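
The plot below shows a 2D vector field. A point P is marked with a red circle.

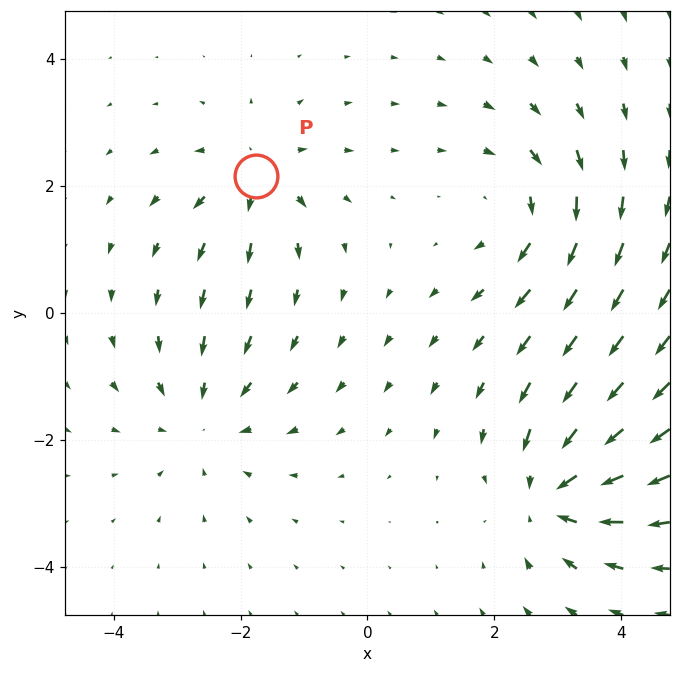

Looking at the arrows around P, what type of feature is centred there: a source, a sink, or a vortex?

At P (-1.8, 2.2) the arrows spread outward. Divergence about +4, curl ≈0 — positive divergence with near-zero curl is a source.

source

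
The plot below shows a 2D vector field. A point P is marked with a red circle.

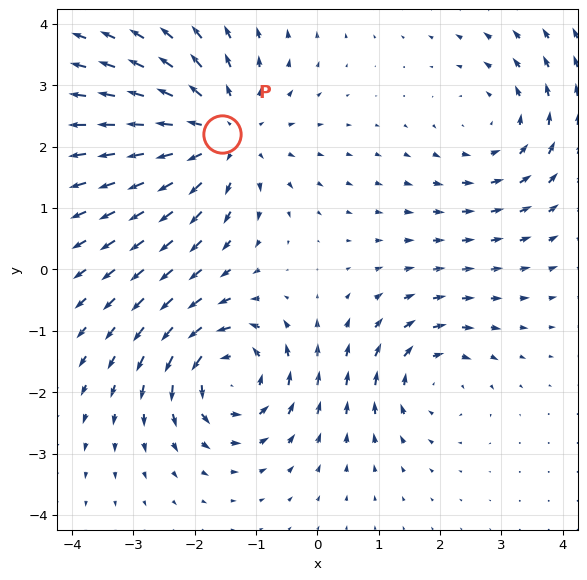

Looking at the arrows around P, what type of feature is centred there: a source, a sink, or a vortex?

source

At P (-1.6, 2.2) the arrows spread outward. Divergence about +4, curl ≈0 — positive divergence with near-zero curl is a source.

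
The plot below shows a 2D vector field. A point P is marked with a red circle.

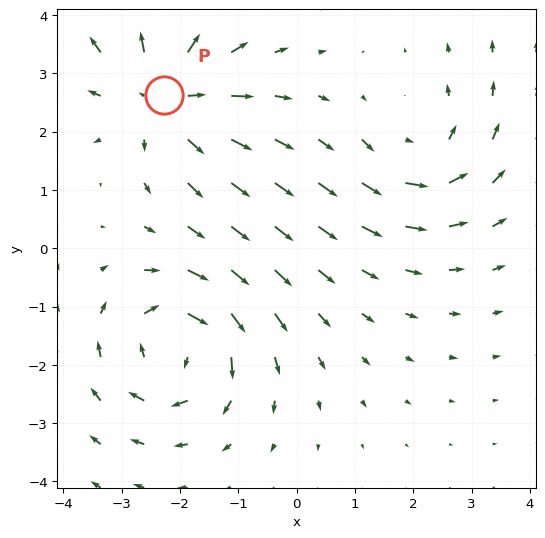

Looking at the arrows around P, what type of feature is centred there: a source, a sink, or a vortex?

source

At P (-2.3, 2.6) the arrows spread outward. Divergence about +4, curl ≈0 — positive divergence with near-zero curl is a source.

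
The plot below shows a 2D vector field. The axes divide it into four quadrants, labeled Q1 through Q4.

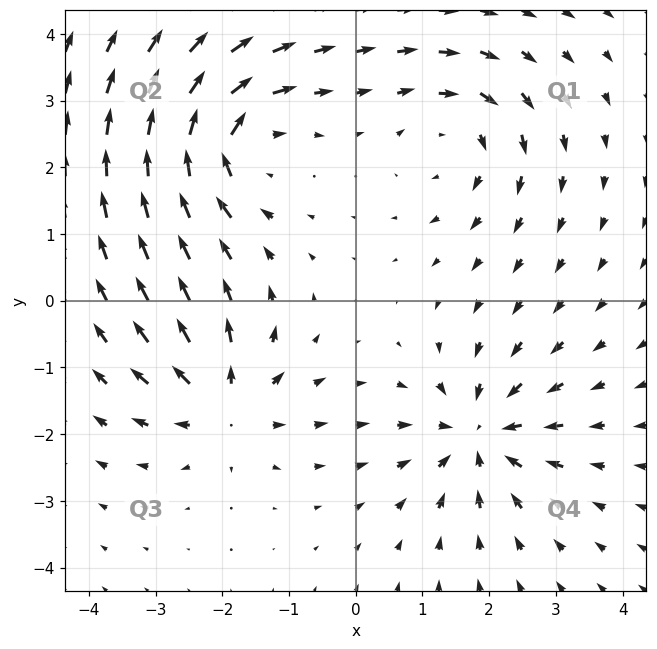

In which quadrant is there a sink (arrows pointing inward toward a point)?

The sink sits at approximately (1.9, -2.0), which lies in quadrant Q4. The divergence there is about -5, negative as expected for a sink.

Q4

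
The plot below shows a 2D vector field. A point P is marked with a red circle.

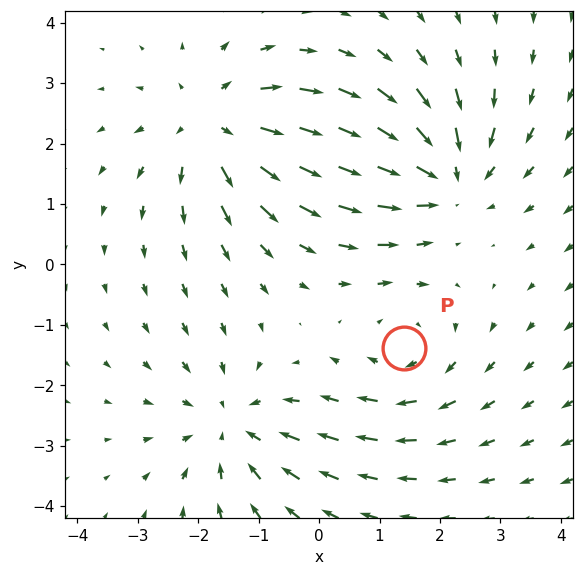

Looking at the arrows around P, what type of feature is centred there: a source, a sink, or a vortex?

At P (1.4, -1.4) the arrows circulate clockwise. Divergence ≈0, curl about -3 — near-zero divergence with nonzero curl is a vortex.

vortex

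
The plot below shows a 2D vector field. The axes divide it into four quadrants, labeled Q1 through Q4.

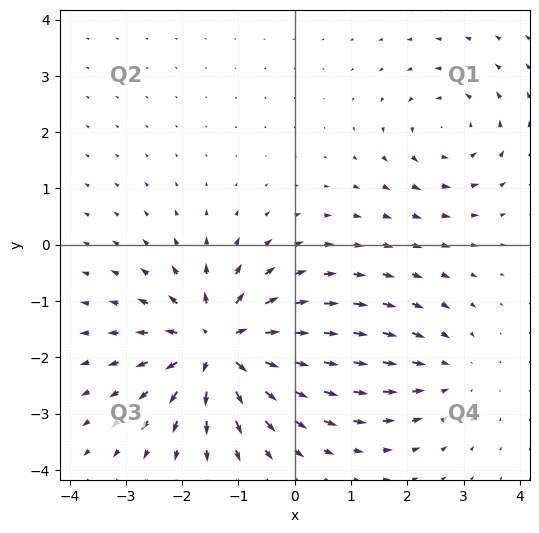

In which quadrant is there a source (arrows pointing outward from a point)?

Q3

The source sits at approximately (-1.3, -1.8), which lies in quadrant Q3. The divergence there is about +6, positive as expected for a source.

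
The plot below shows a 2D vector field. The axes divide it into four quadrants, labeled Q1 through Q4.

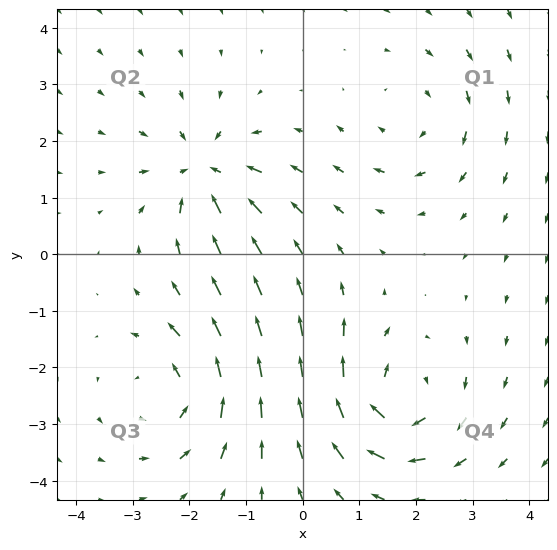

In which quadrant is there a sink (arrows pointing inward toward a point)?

The sink sits at approximately (-1.7, 1.5), which lies in quadrant Q2. The divergence there is about -5, negative as expected for a sink.

Q2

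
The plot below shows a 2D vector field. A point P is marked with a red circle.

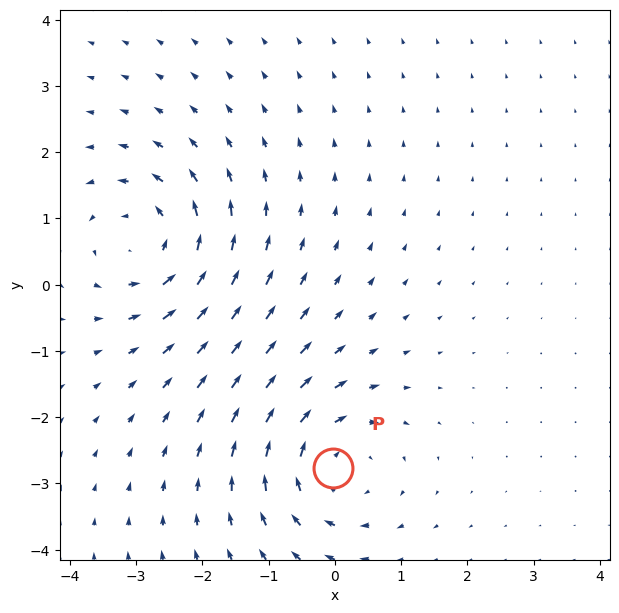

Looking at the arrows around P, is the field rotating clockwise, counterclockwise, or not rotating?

clockwise

Near P at (-0.0, -2.8) the arrows circulate clockwise. The curl (z-component) there is about -3; negative curl means clockwise rotation.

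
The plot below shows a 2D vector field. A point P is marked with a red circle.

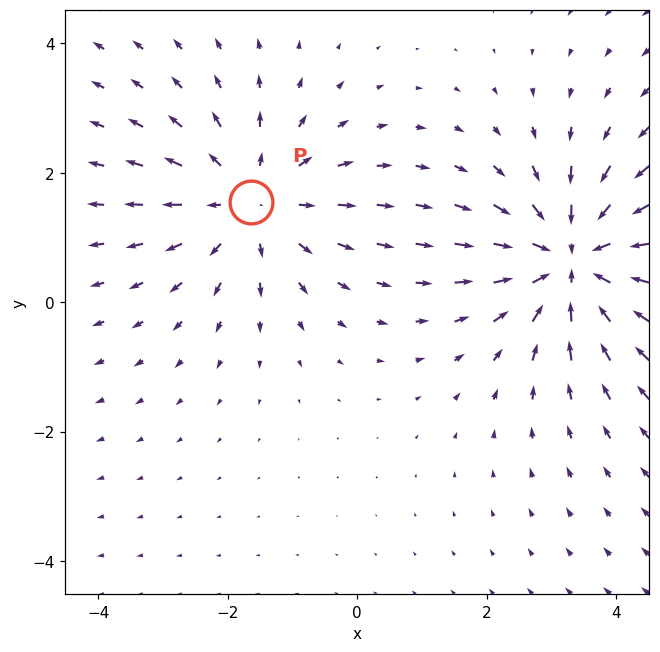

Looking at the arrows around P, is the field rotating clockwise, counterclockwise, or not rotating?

Near P at (-1.6, 1.6) the arrows show no circulation. The curl there is ≈0.

not rotating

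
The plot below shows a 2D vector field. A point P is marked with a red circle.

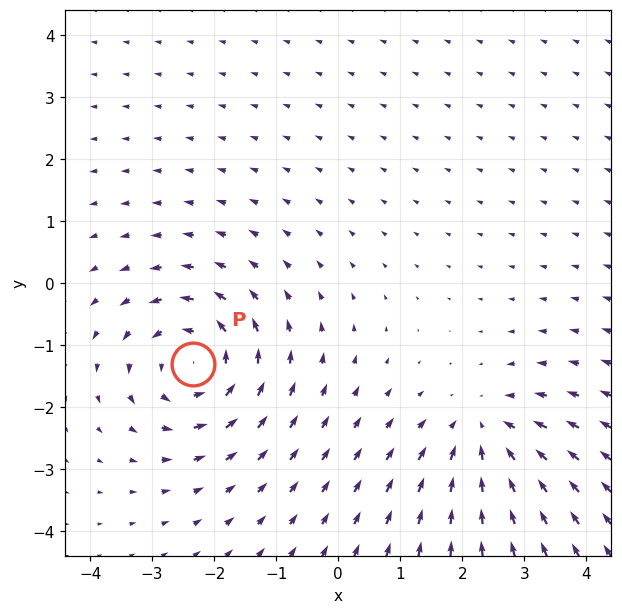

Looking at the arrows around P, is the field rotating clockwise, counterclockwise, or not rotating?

counterclockwise

Near P at (-2.3, -1.3) the arrows circulate counterclockwise. The curl (z-component) there is about +5; positive curl means counterclockwise rotation.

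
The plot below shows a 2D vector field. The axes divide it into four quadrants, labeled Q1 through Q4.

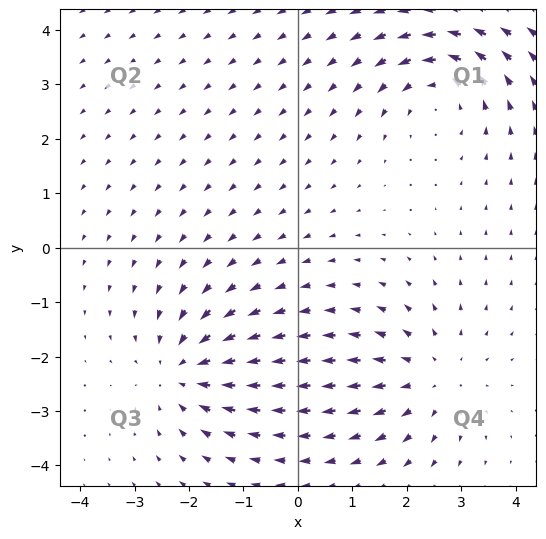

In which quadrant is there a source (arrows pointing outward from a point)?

Q4

The source sits at approximately (2.4, -2.4), which lies in quadrant Q4. The divergence there is about +4, positive as expected for a source.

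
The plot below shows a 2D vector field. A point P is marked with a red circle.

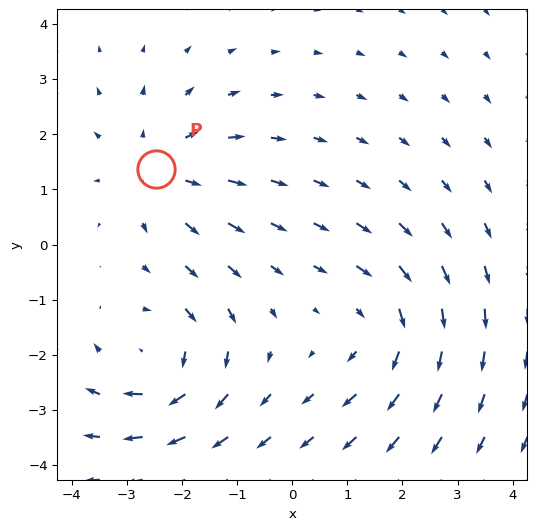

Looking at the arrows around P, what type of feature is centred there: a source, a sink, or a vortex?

source

At P (-2.5, 1.4) the arrows spread outward. Divergence about +3, curl ≈0 — positive divergence with near-zero curl is a source.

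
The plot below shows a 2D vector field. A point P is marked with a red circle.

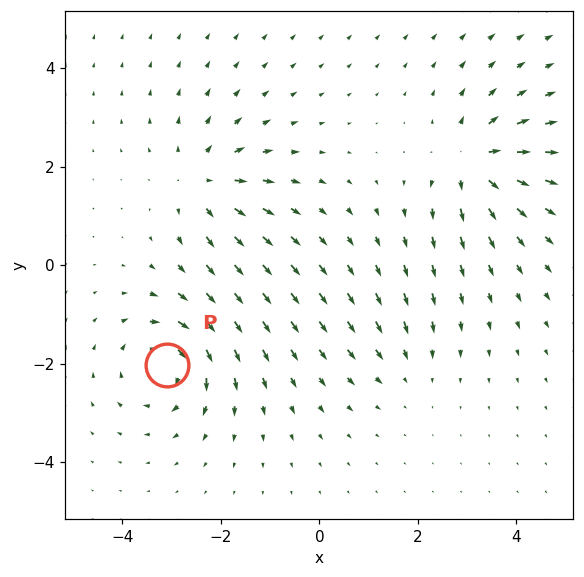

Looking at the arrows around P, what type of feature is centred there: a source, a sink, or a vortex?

At P (-3.1, -2.0) the arrows circulate clockwise. Divergence ≈0, curl about -6 — near-zero divergence with nonzero curl is a vortex.

vortex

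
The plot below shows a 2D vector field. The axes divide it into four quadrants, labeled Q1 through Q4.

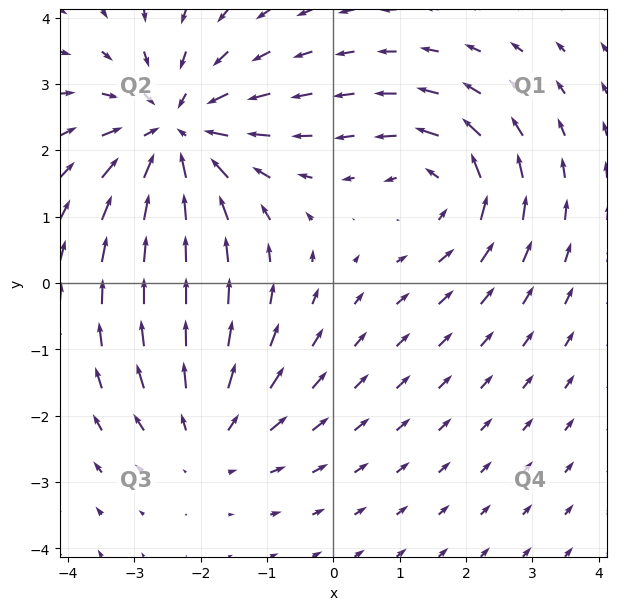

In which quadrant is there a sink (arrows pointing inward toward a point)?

The sink sits at approximately (-2.4, 2.3), which lies in quadrant Q2. The divergence there is about -4, negative as expected for a sink.

Q2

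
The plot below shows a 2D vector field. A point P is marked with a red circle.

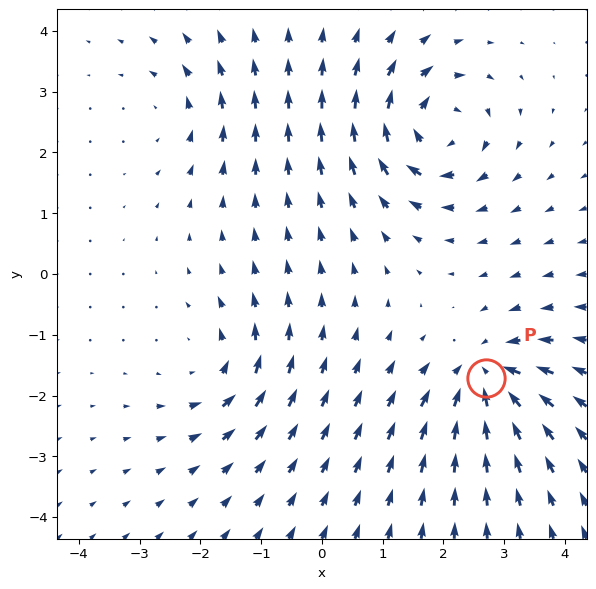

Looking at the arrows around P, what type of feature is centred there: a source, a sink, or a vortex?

sink

At P (2.7, -1.7) the arrows converge inward. Divergence about -6, curl ≈0 — negative divergence with near-zero curl is a sink.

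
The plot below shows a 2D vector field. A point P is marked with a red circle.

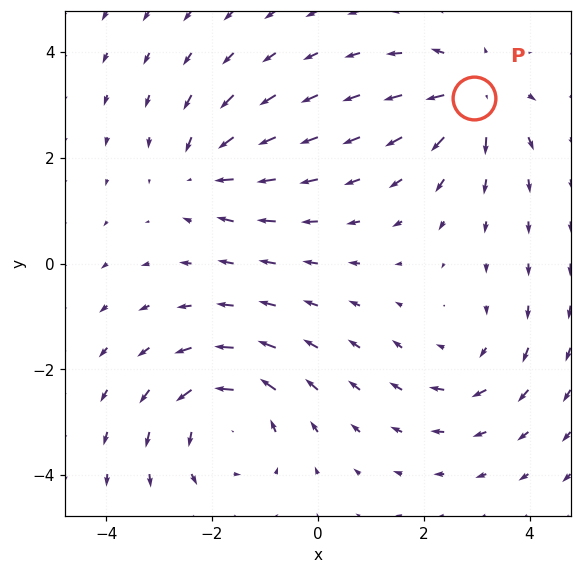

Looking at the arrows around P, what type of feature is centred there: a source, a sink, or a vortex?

At P (3.0, 3.1) the arrows spread outward. Divergence about +5, curl ≈0 — positive divergence with near-zero curl is a source.

source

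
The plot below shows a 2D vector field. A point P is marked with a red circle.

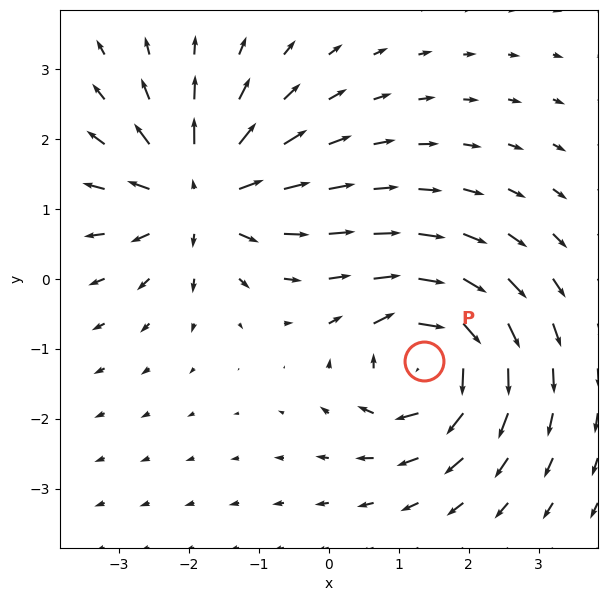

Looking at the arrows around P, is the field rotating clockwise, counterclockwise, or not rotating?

clockwise

Near P at (1.4, -1.2) the arrows circulate clockwise. The curl (z-component) there is about -7; negative curl means clockwise rotation.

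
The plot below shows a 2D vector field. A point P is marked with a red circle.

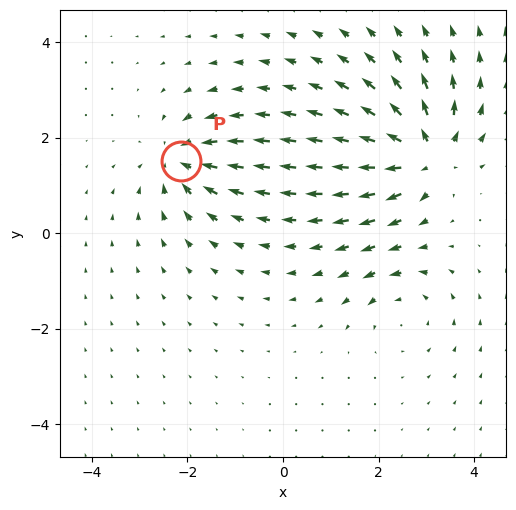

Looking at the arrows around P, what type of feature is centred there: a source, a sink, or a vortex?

At P (-2.1, 1.5) the arrows converge inward. Divergence about -5, curl ≈0 — negative divergence with near-zero curl is a sink.

sink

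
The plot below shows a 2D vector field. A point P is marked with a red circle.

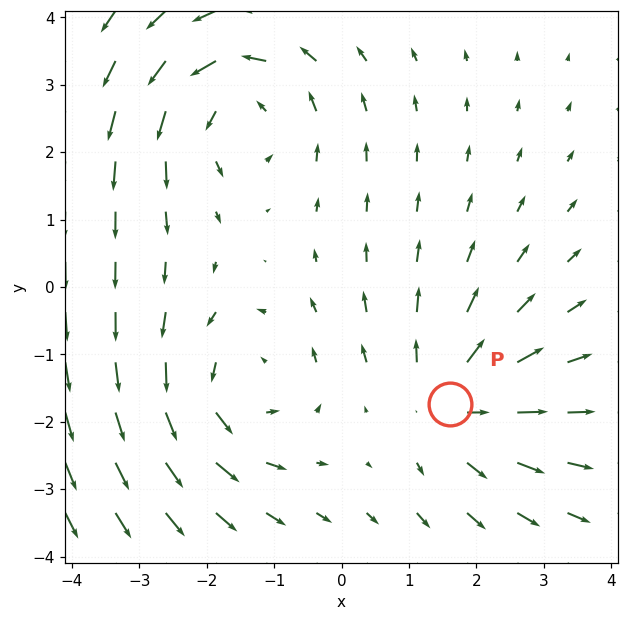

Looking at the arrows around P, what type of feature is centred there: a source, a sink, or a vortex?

At P (1.6, -1.7) the arrows spread outward. Divergence about +3, curl ≈0 — positive divergence with near-zero curl is a source.

source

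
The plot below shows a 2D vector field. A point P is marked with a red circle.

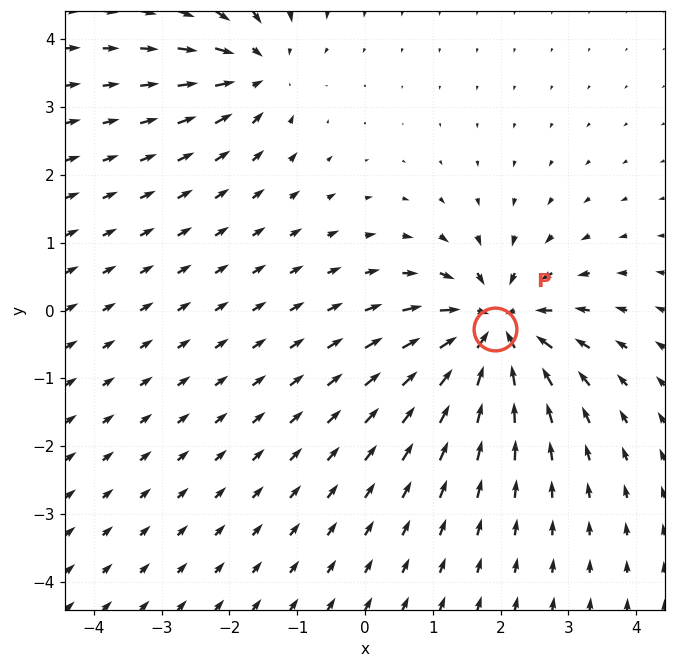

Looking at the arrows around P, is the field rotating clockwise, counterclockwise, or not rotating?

Near P at (1.9, -0.3) the arrows show no circulation. The curl there is ≈0.

not rotating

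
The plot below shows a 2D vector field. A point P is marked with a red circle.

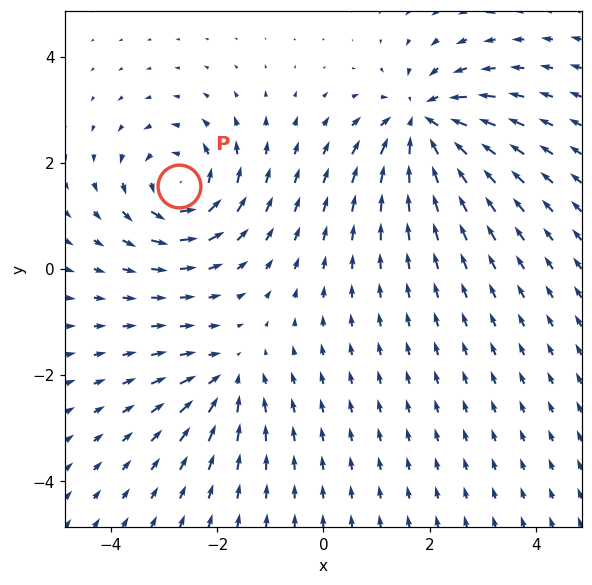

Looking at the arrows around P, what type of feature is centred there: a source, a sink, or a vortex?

vortex

At P (-2.7, 1.6) the arrows circulate counterclockwise. Divergence ≈0, curl about +5 — near-zero divergence with nonzero curl is a vortex.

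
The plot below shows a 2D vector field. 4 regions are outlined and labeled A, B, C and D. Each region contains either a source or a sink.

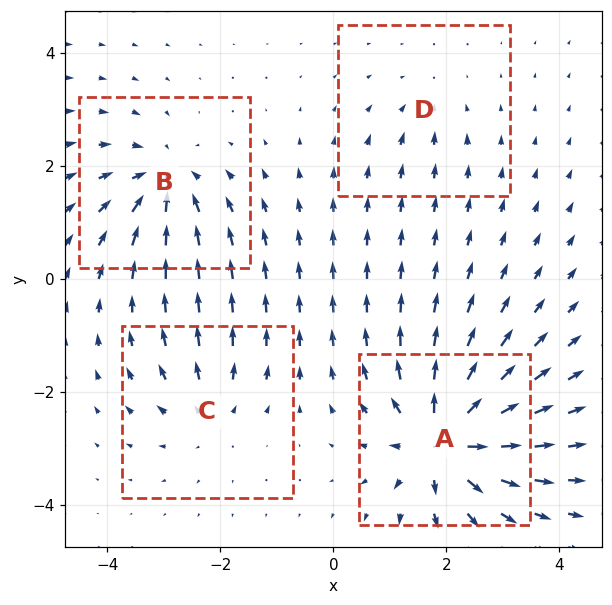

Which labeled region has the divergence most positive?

Divergence at each region's feature centre — A: about +8, B: about -6, C: about +4, D: about -2. Region A is most positive.

A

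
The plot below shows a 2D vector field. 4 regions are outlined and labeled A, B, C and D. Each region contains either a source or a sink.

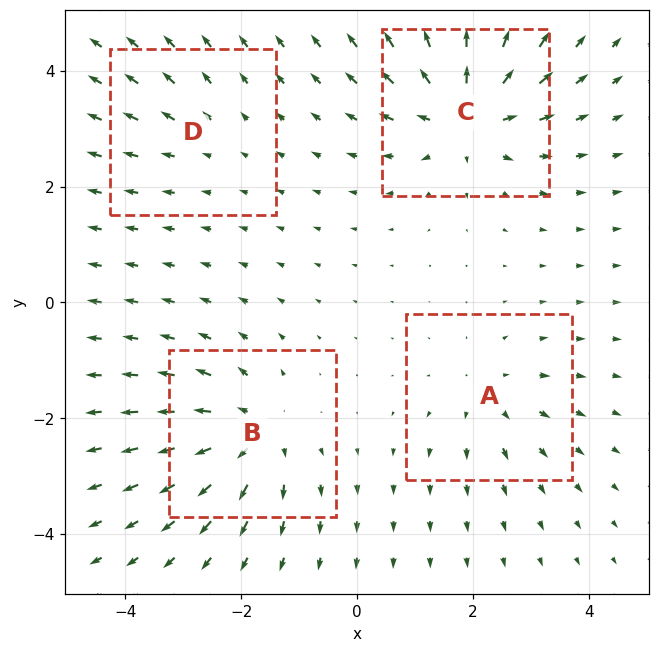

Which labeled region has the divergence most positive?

Divergence at each region's feature centre — A: about +3, B: about +5, C: about +7, D: about +2. Region C is most positive.

C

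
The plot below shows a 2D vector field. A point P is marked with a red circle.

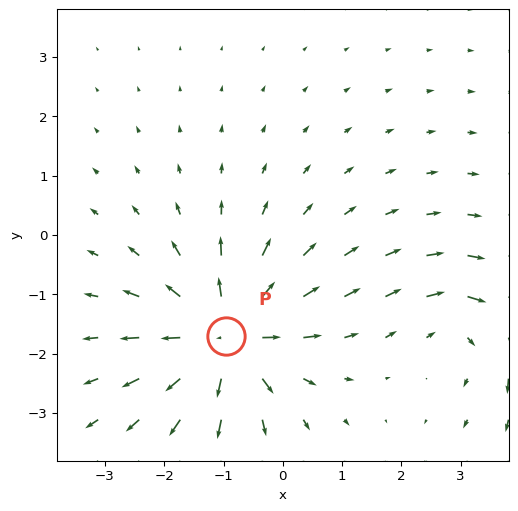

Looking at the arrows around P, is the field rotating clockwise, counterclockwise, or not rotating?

Near P at (-1.0, -1.7) the arrows show no circulation. The curl there is ≈0.

not rotating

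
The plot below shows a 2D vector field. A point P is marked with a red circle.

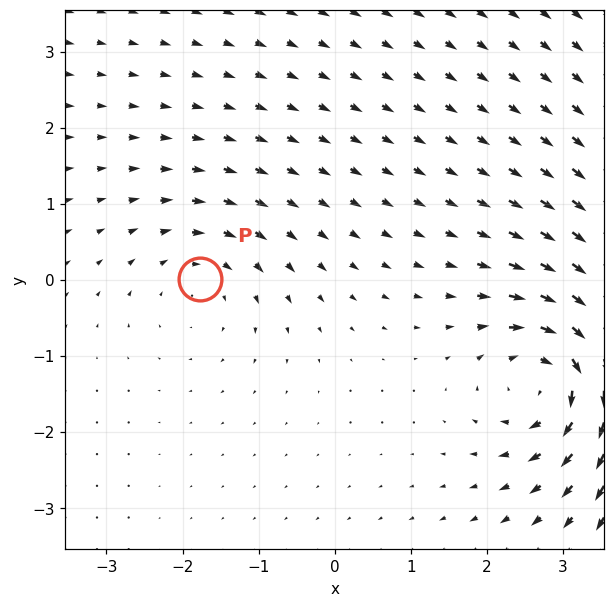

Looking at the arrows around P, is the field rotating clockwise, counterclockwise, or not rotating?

clockwise

Near P at (-1.8, 0.0) the arrows circulate clockwise. The curl (z-component) there is about -3; negative curl means clockwise rotation.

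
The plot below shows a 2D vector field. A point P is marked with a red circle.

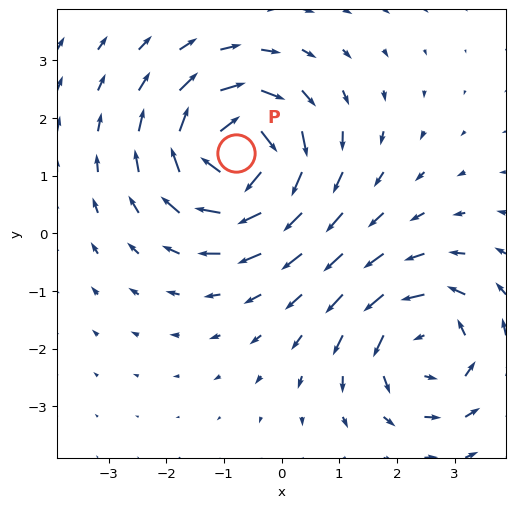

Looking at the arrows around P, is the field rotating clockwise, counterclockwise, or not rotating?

clockwise

Near P at (-0.8, 1.4) the arrows circulate clockwise. The curl (z-component) there is about -6; negative curl means clockwise rotation.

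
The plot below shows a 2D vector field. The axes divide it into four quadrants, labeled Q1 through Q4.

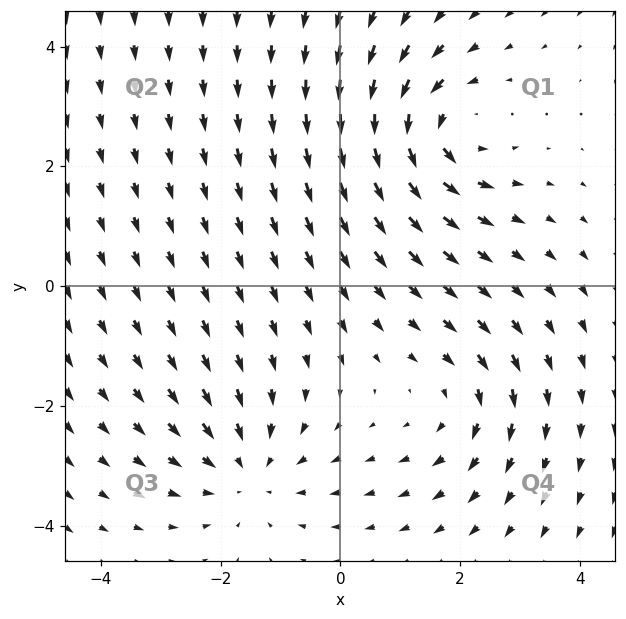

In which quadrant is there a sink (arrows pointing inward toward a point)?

Q3

The sink sits at approximately (-1.6, -3.1), which lies in quadrant Q3. The divergence there is about -3, negative as expected for a sink.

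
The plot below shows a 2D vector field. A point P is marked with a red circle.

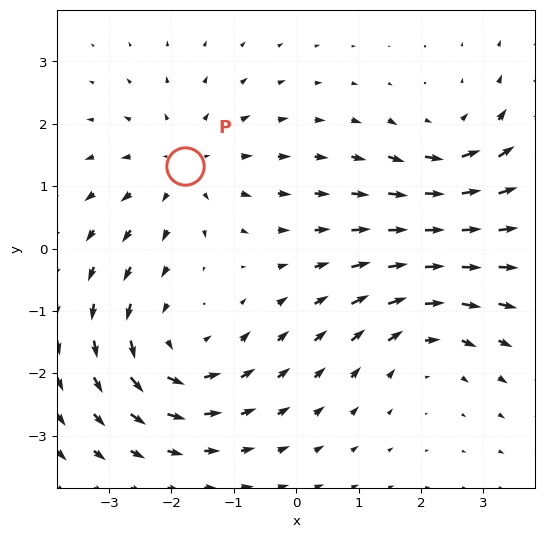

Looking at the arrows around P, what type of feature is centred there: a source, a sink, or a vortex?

source

At P (-1.8, 1.3) the arrows spread outward. Divergence about +3, curl ≈0 — positive divergence with near-zero curl is a source.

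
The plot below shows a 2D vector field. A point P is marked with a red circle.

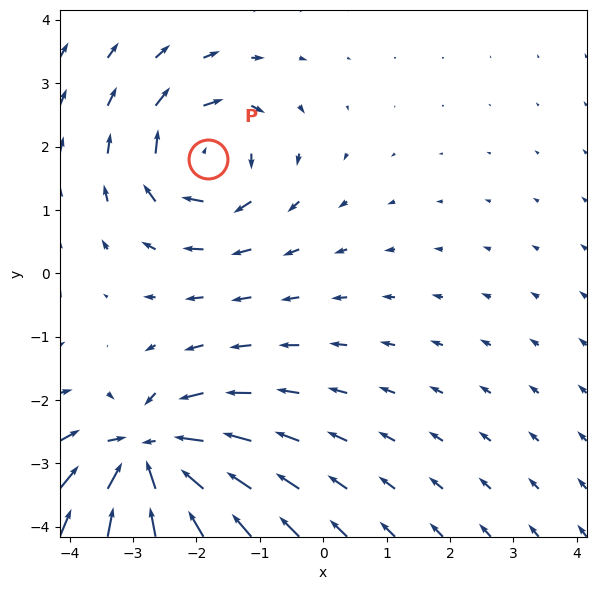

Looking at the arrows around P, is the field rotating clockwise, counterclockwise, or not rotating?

clockwise

Near P at (-1.8, 1.8) the arrows circulate clockwise. The curl (z-component) there is about -4; negative curl means clockwise rotation.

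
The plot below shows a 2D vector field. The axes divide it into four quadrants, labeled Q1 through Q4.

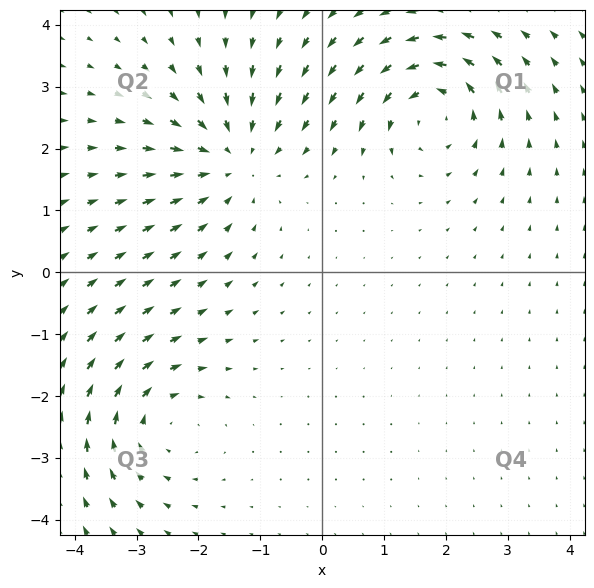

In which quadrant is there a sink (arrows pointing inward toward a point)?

Q2

The sink sits at approximately (-1.4, 1.9), which lies in quadrant Q2. The divergence there is about -4, negative as expected for a sink.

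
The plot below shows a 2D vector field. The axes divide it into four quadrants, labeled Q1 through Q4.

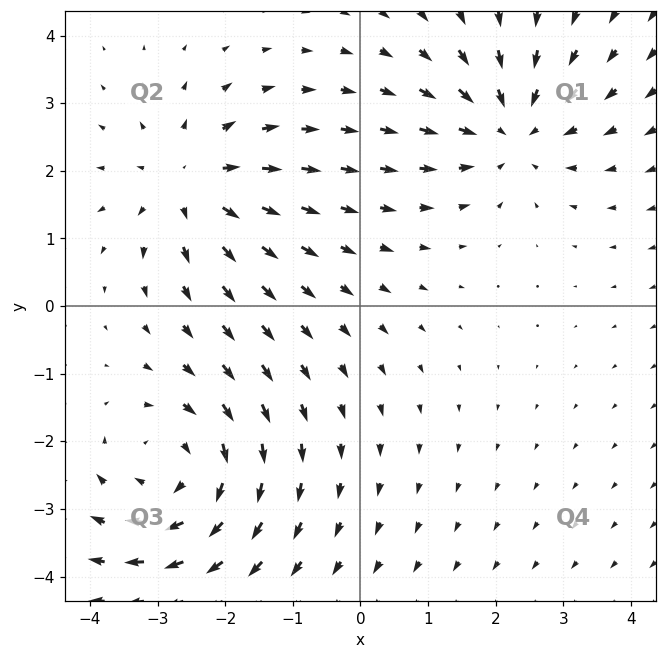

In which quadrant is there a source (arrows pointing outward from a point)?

Q2

The source sits at approximately (-2.5, 1.8), which lies in quadrant Q2. The divergence there is about +4, positive as expected for a source.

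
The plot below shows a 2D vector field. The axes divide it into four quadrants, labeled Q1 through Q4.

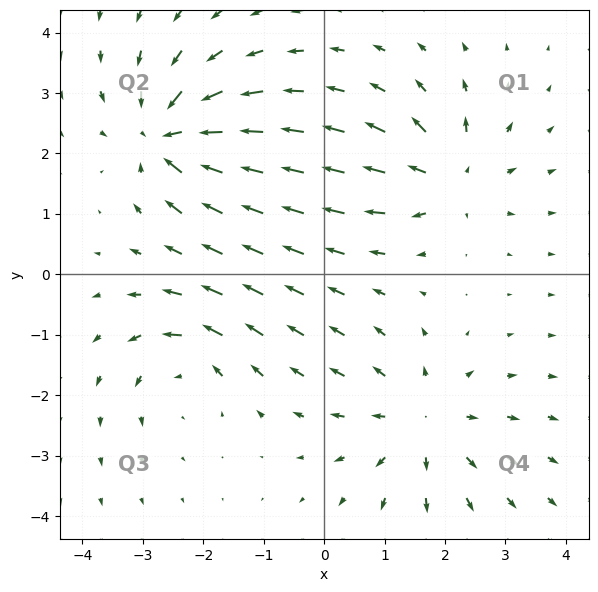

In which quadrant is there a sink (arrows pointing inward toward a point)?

The sink sits at approximately (-2.6, 2.3), which lies in quadrant Q2. The divergence there is about -7, negative as expected for a sink.

Q2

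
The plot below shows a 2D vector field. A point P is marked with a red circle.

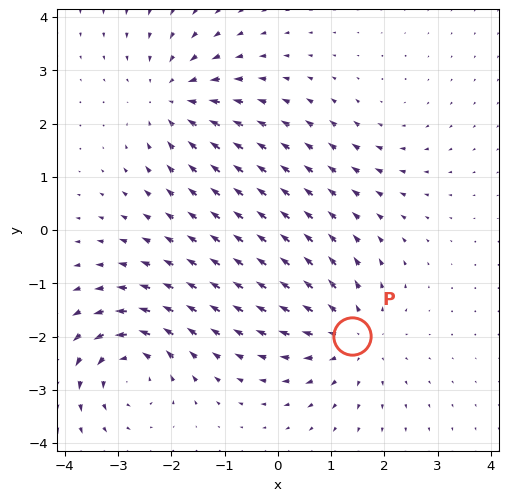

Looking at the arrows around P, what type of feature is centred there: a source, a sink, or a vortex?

At P (1.4, -2.0) the arrows spread outward. Divergence about +5, curl ≈0 — positive divergence with near-zero curl is a source.

source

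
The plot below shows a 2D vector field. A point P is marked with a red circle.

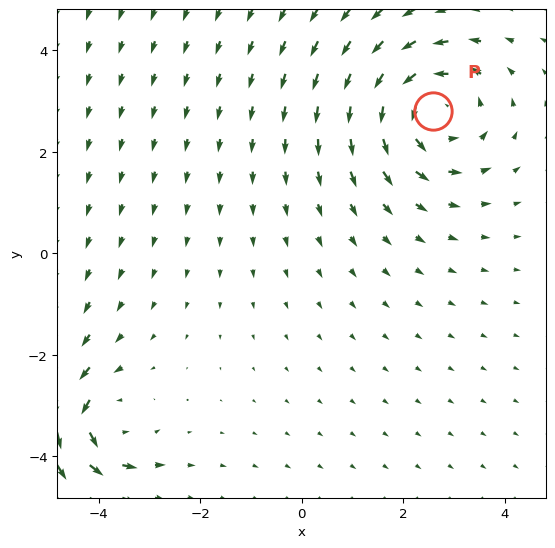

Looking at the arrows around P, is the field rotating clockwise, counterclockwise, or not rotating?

Near P at (2.6, 2.8) the arrows circulate counterclockwise. The curl (z-component) there is about +3; positive curl means counterclockwise rotation.

counterclockwise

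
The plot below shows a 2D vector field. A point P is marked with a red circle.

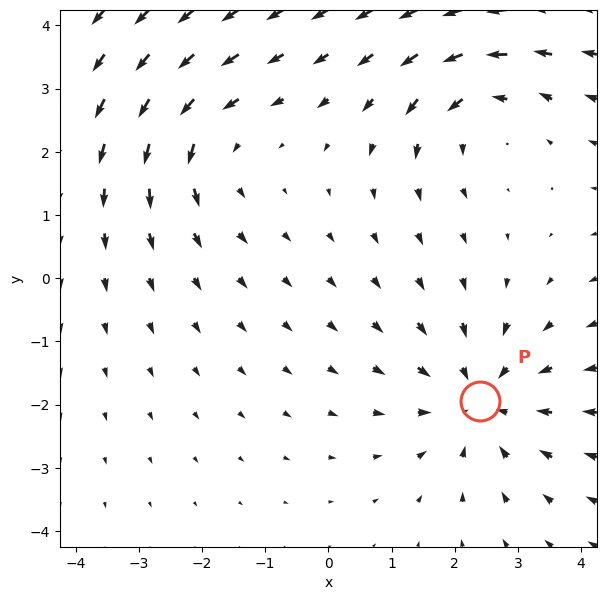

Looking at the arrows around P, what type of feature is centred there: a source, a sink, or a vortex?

sink

At P (2.4, -1.9) the arrows converge inward. Divergence about -3, curl ≈0 — negative divergence with near-zero curl is a sink.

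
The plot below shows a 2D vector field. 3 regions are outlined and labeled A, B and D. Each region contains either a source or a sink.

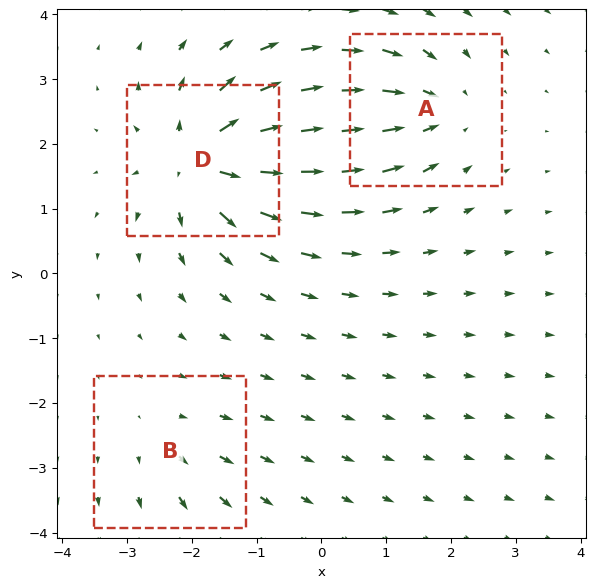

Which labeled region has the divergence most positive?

Divergence at each region's feature centre — A: about -4, B: about +2, D: about +6. Region D is most positive.

D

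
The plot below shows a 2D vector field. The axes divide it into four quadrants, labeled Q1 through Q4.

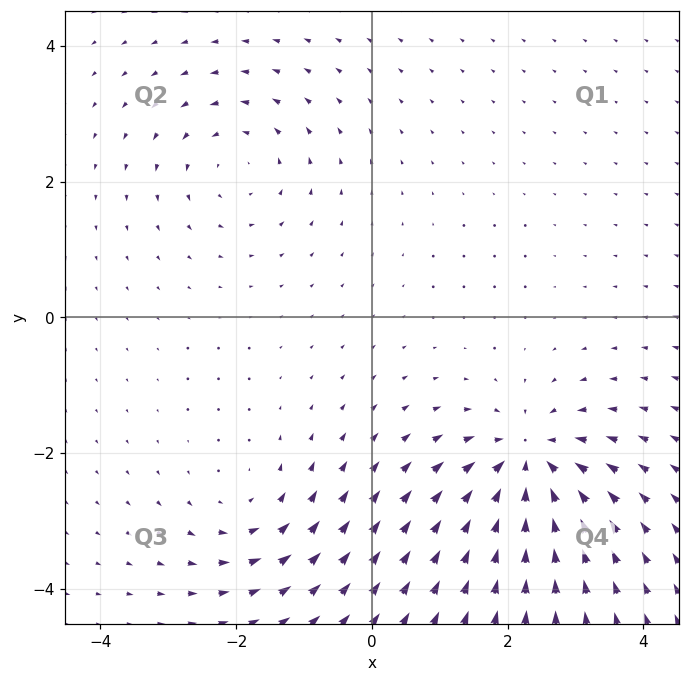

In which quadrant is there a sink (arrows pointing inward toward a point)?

The sink sits at approximately (2.3, -2.1), which lies in quadrant Q4. The divergence there is about -6, negative as expected for a sink.

Q4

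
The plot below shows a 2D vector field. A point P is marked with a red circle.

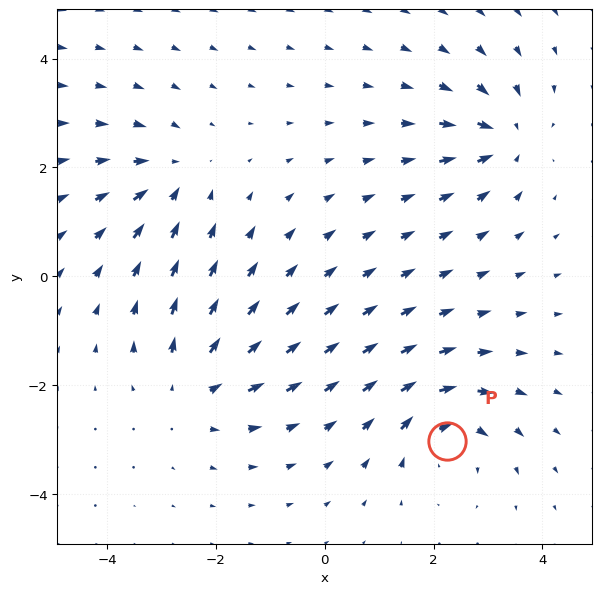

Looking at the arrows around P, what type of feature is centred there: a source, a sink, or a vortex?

At P (2.2, -3.0) the arrows circulate clockwise. Divergence ≈0, curl about -4 — near-zero divergence with nonzero curl is a vortex.

vortex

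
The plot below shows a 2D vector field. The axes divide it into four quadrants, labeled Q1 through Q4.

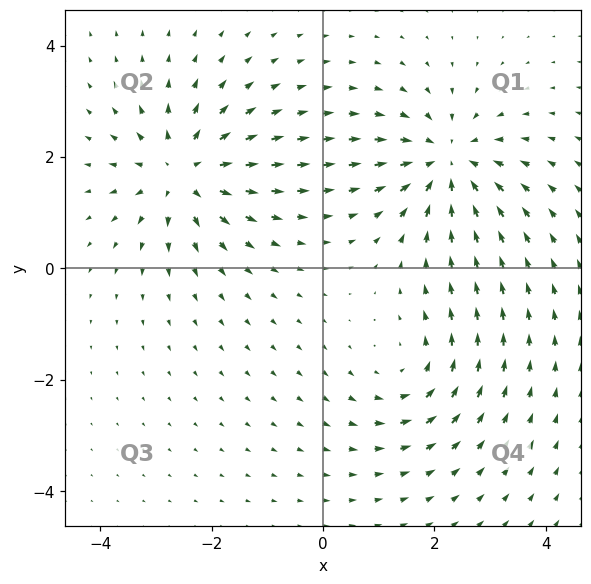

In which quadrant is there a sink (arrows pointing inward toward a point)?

The sink sits at approximately (2.2, 1.9), which lies in quadrant Q1. The divergence there is about -5, negative as expected for a sink.

Q1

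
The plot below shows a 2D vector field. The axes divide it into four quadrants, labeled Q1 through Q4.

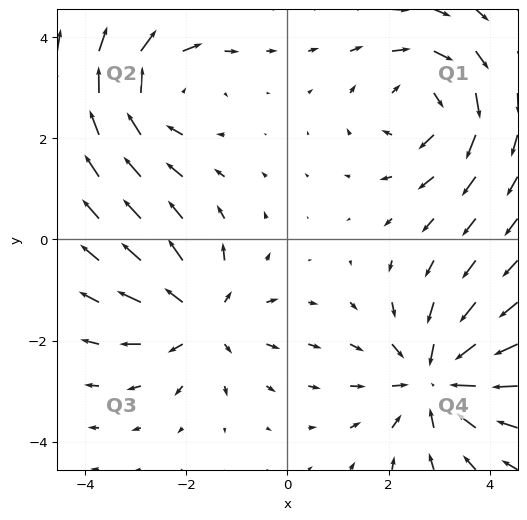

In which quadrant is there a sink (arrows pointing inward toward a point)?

The sink sits at approximately (3.0, -2.8), which lies in quadrant Q4. The divergence there is about -4, negative as expected for a sink.

Q4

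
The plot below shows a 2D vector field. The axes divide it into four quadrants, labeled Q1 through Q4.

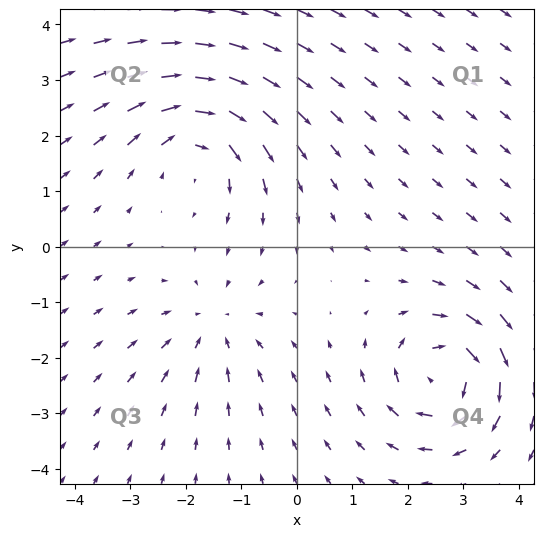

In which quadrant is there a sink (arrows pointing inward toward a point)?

Q3

The sink sits at approximately (-1.5, -1.4), which lies in quadrant Q3. The divergence there is about -3, negative as expected for a sink.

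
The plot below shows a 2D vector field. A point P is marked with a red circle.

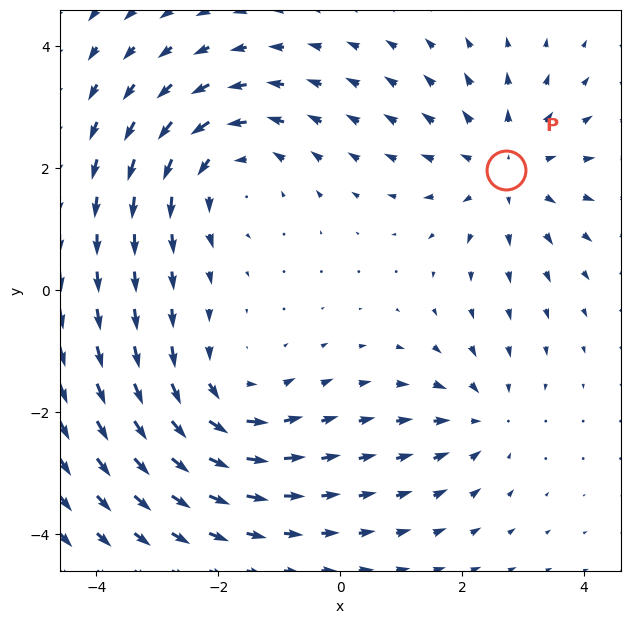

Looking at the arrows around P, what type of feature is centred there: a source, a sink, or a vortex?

At P (2.7, 2.0) the arrows spread outward. Divergence about +4, curl ≈0 — positive divergence with near-zero curl is a source.

source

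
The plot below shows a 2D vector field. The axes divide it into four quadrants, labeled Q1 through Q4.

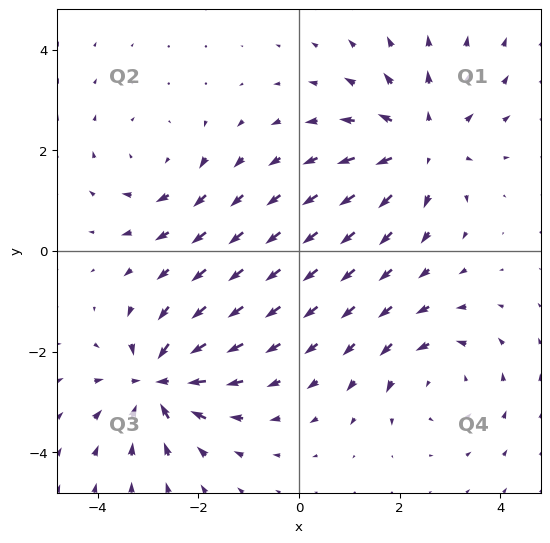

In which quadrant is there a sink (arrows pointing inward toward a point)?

The sink sits at approximately (-2.8, -2.6), which lies in quadrant Q3. The divergence there is about -7, negative as expected for a sink.

Q3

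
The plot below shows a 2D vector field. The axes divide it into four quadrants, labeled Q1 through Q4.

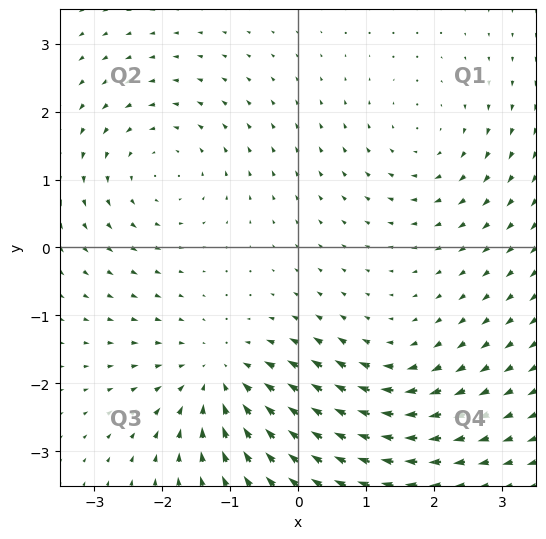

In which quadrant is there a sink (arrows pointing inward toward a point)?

The sink sits at approximately (-1.1, -1.9), which lies in quadrant Q3. The divergence there is about -4, negative as expected for a sink.

Q3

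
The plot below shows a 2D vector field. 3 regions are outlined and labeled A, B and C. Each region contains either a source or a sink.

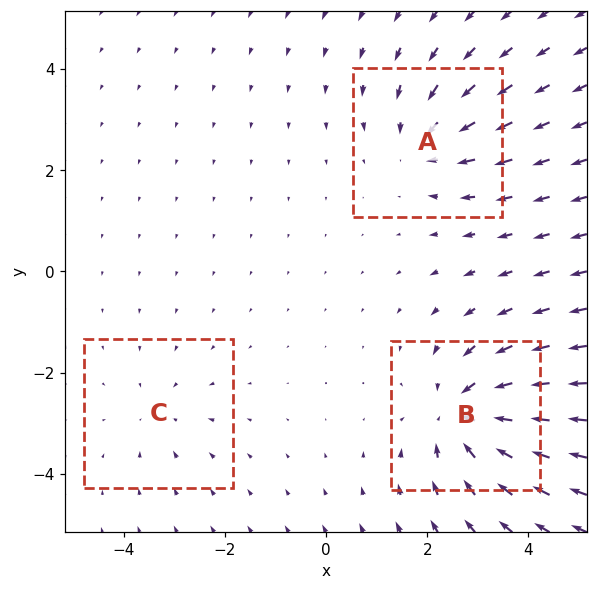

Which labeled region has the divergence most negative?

B

Divergence at each region's feature centre — A: about -3, B: about -5, C: about -2. Region B is most negative.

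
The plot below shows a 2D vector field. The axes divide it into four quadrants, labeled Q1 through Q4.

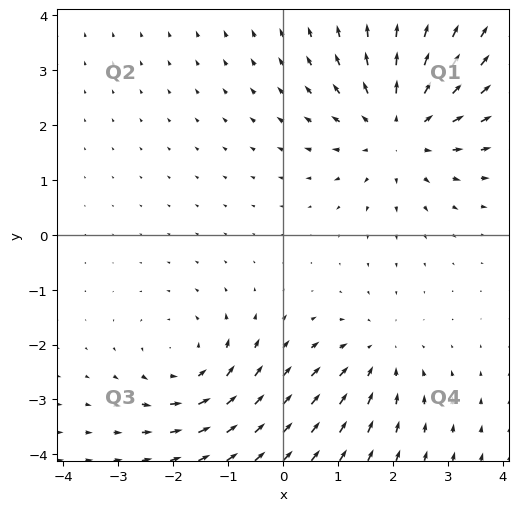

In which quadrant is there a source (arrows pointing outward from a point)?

The source sits at approximately (2.1, 1.9), which lies in quadrant Q1. The divergence there is about +3, positive as expected for a source.

Q1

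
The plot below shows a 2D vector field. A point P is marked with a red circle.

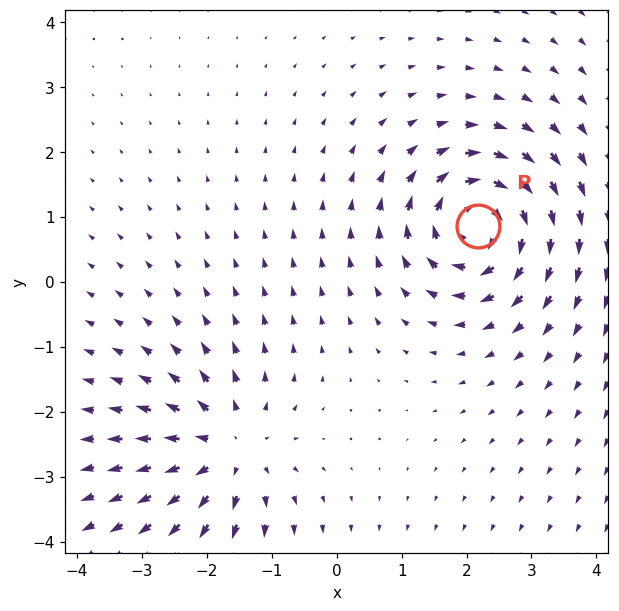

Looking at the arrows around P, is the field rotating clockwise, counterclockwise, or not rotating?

Near P at (2.2, 0.9) the arrows circulate clockwise. The curl (z-component) there is about -6; negative curl means clockwise rotation.

clockwise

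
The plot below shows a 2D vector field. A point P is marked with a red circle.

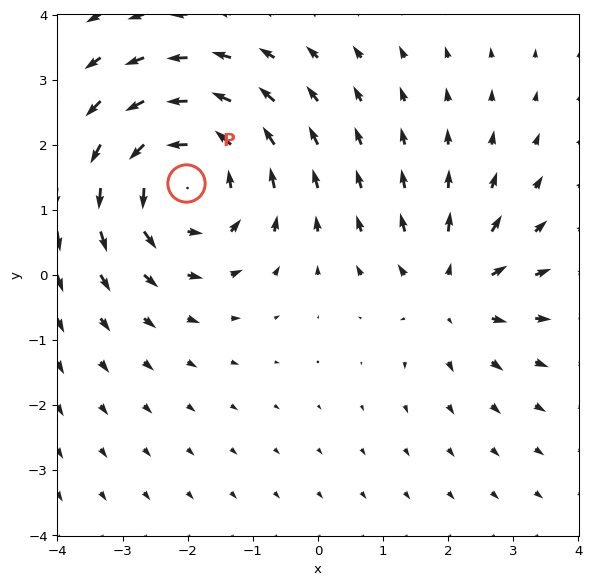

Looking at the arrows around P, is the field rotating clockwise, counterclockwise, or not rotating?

Near P at (-2.0, 1.4) the arrows circulate counterclockwise. The curl (z-component) there is about +4; positive curl means counterclockwise rotation.

counterclockwise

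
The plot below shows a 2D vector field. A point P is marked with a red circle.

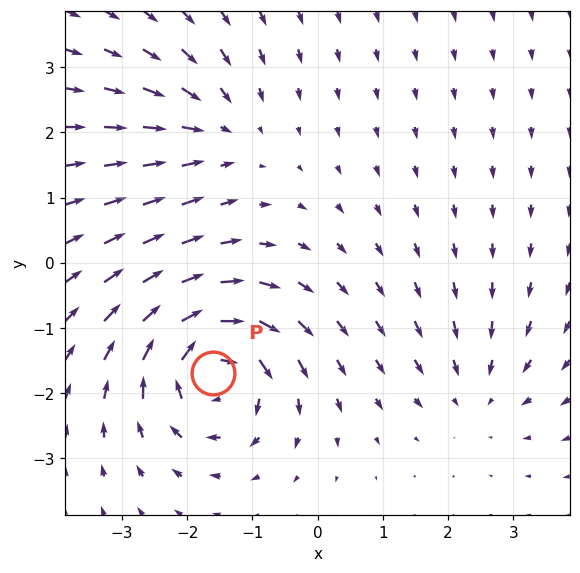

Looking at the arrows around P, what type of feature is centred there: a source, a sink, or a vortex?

At P (-1.6, -1.7) the arrows circulate clockwise. Divergence ≈0, curl about -7 — near-zero divergence with nonzero curl is a vortex.

vortex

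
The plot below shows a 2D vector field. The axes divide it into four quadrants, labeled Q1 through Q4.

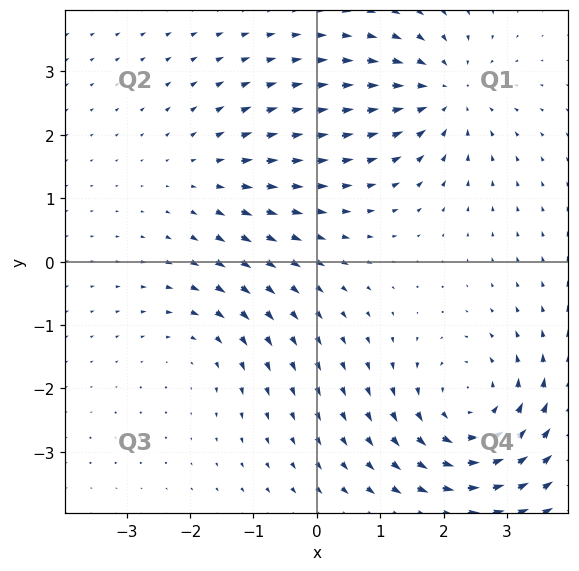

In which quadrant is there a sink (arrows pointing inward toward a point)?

The sink sits at approximately (2.0, 2.7), which lies in quadrant Q1. The divergence there is about -4, negative as expected for a sink.

Q1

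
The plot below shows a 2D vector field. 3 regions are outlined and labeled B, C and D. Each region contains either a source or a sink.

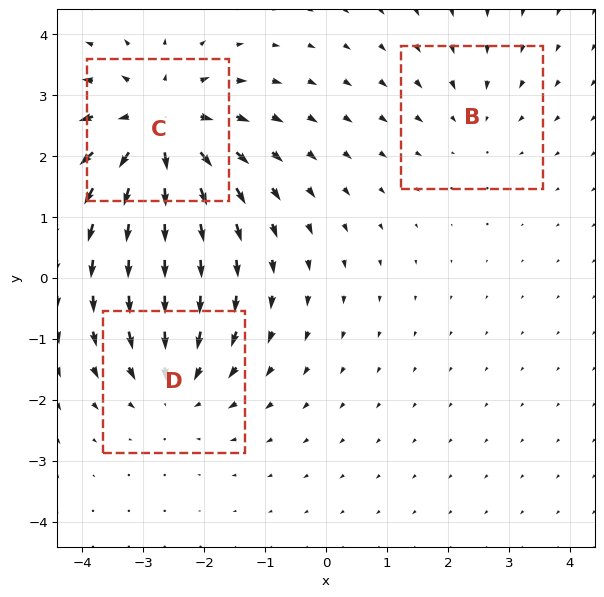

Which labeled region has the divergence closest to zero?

Divergence at each region's feature centre — B: about -2, C: about +5, D: about -3. Region B is closest to zero.

B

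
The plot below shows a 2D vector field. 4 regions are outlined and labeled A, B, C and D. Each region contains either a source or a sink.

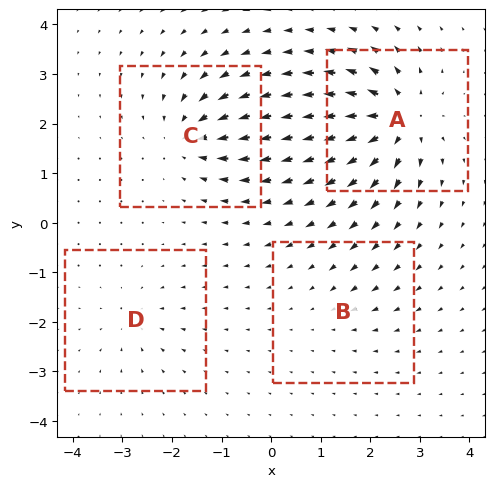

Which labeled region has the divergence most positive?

A

Divergence at each region's feature centre — A: about +9, B: about -2, C: about -7, D: about -4. Region A is most positive.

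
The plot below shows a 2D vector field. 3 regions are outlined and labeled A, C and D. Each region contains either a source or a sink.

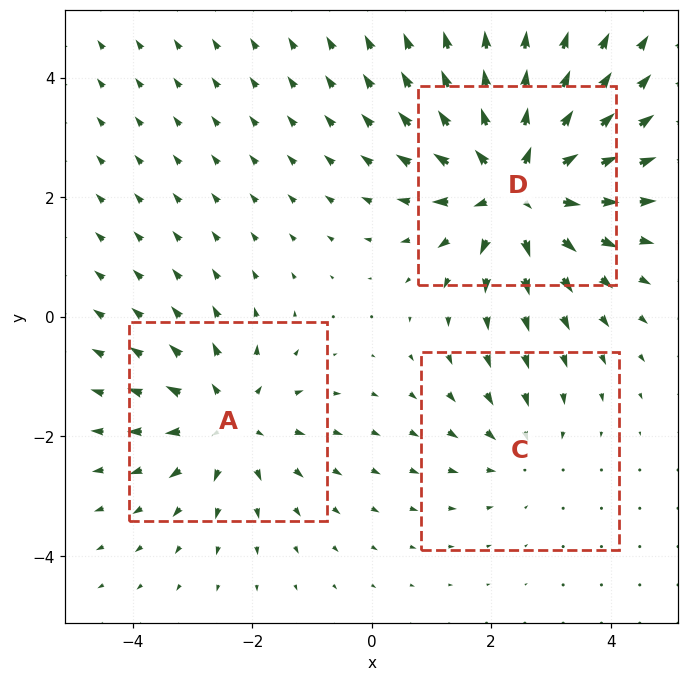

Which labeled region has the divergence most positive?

Divergence at each region's feature centre — A: about +3, C: about -2, D: about +5. Region D is most positive.

D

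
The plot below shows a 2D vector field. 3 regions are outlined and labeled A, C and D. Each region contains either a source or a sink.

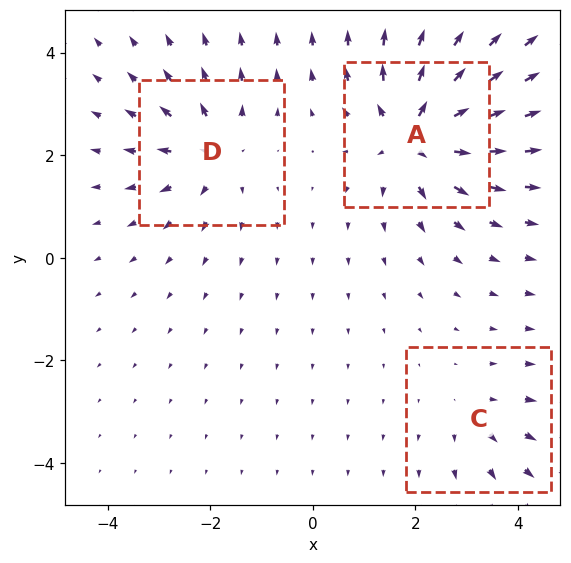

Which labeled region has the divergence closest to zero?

Divergence at each region's feature centre — A: about +5, C: about +2, D: about +4. Region C is closest to zero.

C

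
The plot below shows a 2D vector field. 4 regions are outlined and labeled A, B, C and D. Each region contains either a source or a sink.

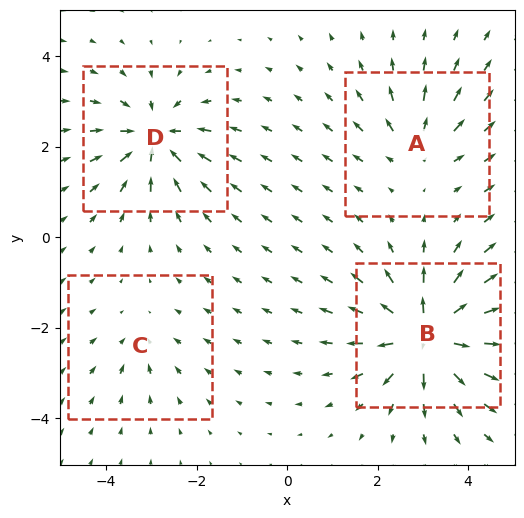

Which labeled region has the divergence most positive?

Divergence at each region's feature centre — A: about +4, B: about +9, C: about -3, D: about -6. Region B is most positive.

B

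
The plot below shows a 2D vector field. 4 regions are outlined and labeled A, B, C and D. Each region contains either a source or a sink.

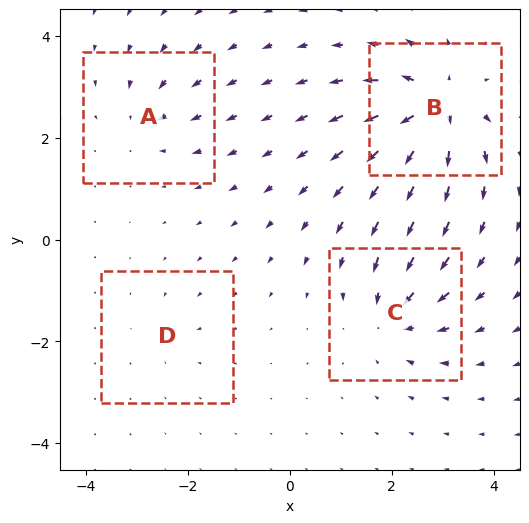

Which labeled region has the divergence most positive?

Divergence at each region's feature centre — A: about -4, B: about +9, C: about -6, D: about -2. Region B is most positive.

B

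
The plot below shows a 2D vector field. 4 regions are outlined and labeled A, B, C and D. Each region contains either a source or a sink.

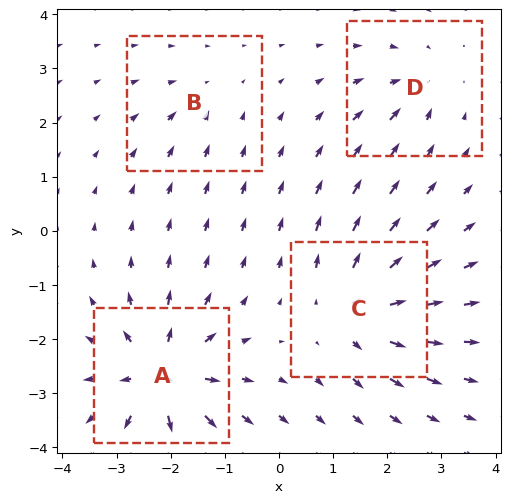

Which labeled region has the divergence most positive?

A

Divergence at each region's feature centre — A: about +8, B: about -3, C: about +7, D: about -4. Region A is most positive.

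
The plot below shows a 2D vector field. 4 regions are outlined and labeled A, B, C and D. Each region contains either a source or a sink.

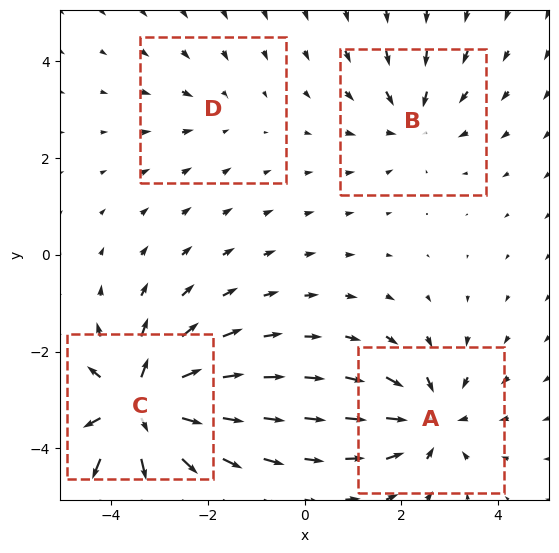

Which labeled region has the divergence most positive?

Divergence at each region's feature centre — A: about -5, B: about -4, C: about +8, D: about -2. Region C is most positive.

C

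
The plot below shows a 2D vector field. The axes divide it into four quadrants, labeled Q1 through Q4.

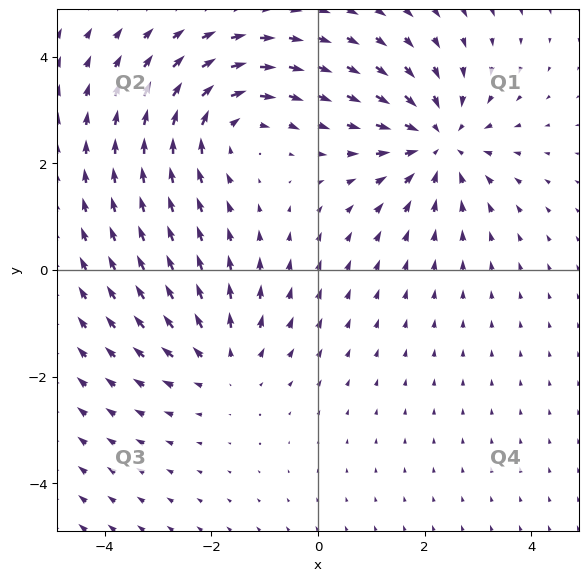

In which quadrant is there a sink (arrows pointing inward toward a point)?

The sink sits at approximately (2.3, 2.4), which lies in quadrant Q1. The divergence there is about -4, negative as expected for a sink.

Q1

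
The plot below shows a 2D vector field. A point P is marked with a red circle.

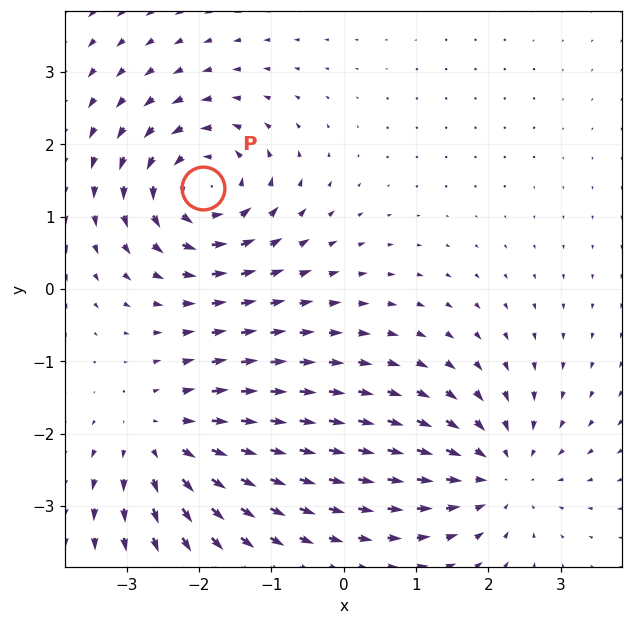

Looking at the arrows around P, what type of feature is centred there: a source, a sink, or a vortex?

At P (-1.9, 1.4) the arrows circulate counterclockwise. Divergence ≈0, curl about +4 — near-zero divergence with nonzero curl is a vortex.

vortex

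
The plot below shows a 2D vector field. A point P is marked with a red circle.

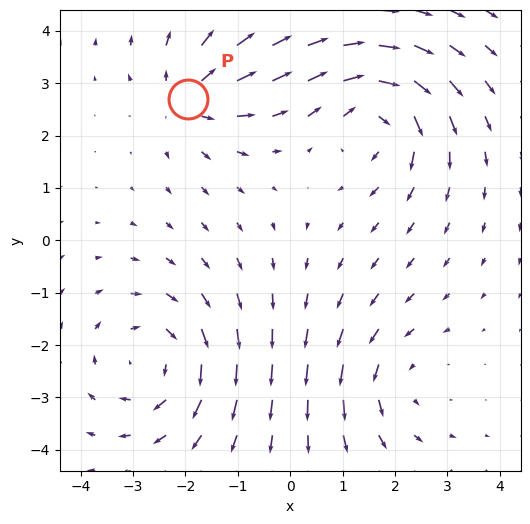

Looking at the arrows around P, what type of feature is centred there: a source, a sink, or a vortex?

source

At P (-1.9, 2.7) the arrows spread outward. Divergence about +4, curl ≈0 — positive divergence with near-zero curl is a source.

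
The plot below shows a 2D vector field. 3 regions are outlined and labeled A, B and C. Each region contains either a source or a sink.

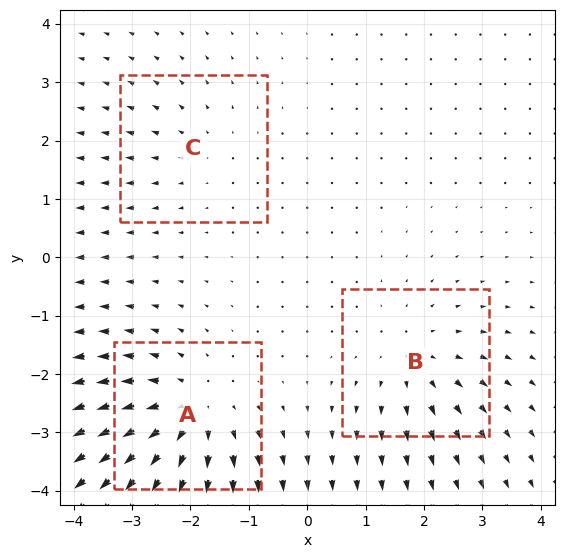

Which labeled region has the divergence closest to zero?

C

Divergence at each region's feature centre — A: about +5, B: about +3, C: about +2. Region C is closest to zero.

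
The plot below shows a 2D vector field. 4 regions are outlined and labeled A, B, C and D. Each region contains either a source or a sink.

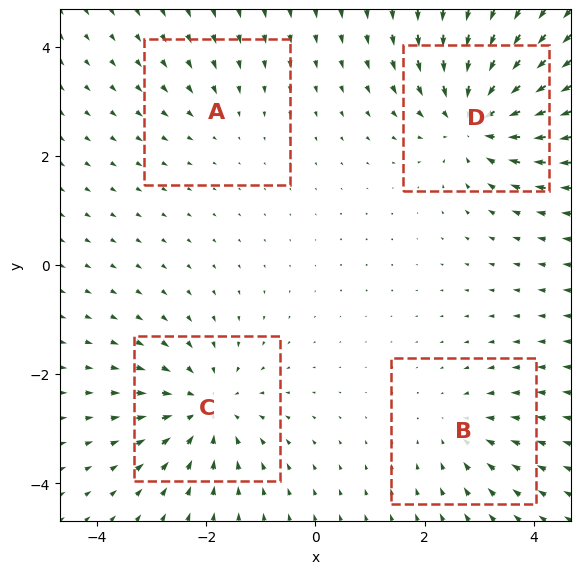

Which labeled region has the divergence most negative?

D

Divergence at each region's feature centre — A: about -2, B: about -3, C: about -5, D: about -6. Region D is most negative.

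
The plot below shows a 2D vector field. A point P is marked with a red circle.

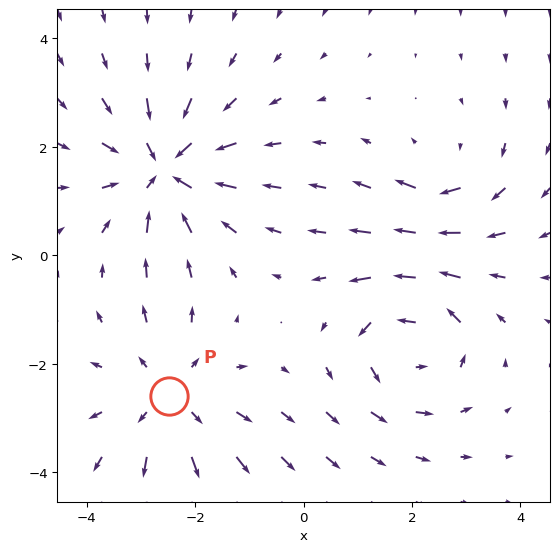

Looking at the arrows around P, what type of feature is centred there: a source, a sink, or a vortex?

At P (-2.5, -2.6) the arrows spread outward. Divergence about +3, curl ≈0 — positive divergence with near-zero curl is a source.

source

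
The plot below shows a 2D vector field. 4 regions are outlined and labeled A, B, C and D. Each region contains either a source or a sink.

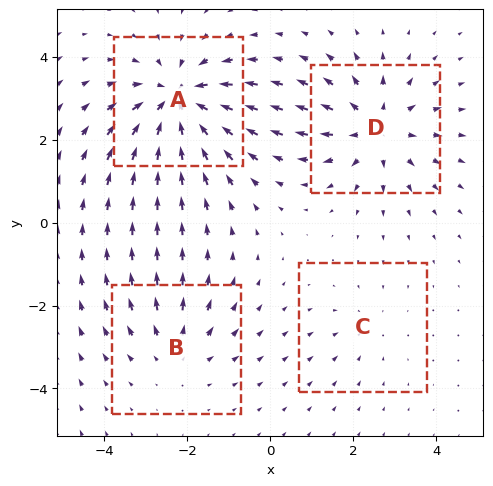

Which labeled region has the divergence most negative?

Divergence at each region's feature centre — A: about -6, B: about +3, C: about -2, D: about +4. Region A is most negative.

A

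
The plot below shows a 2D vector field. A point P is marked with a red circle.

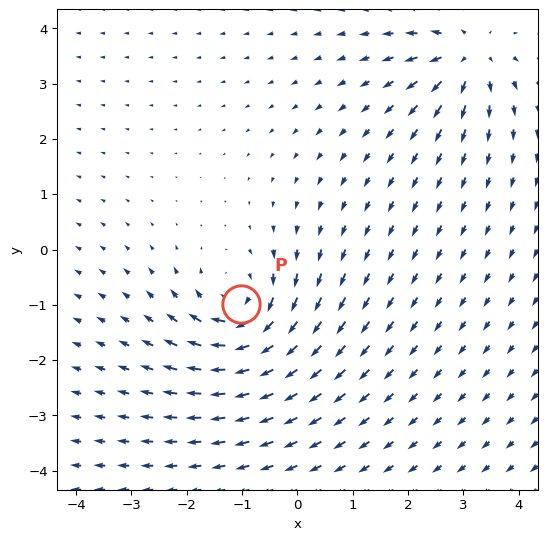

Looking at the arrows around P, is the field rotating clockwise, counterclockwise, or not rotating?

Near P at (-1.0, -1.0) the arrows circulate clockwise. The curl (z-component) there is about -5; negative curl means clockwise rotation.

clockwise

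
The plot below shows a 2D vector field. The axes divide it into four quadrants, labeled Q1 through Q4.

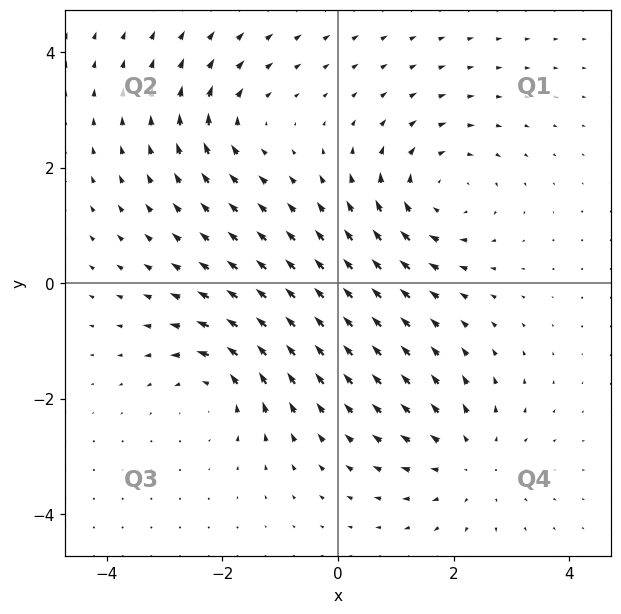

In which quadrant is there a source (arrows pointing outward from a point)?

The source sits at approximately (2.3, -3.1), which lies in quadrant Q4. The divergence there is about +3, positive as expected for a source.

Q4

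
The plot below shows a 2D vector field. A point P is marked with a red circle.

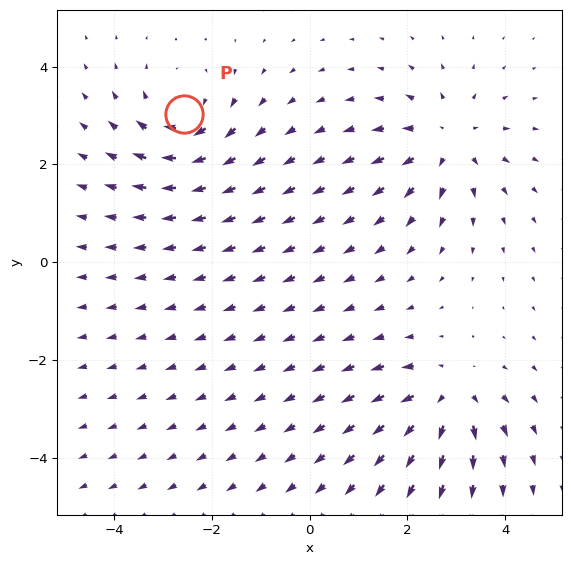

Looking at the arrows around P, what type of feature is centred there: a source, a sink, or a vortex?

vortex

At P (-2.6, 3.0) the arrows circulate clockwise. Divergence ≈0, curl about -4 — near-zero divergence with nonzero curl is a vortex.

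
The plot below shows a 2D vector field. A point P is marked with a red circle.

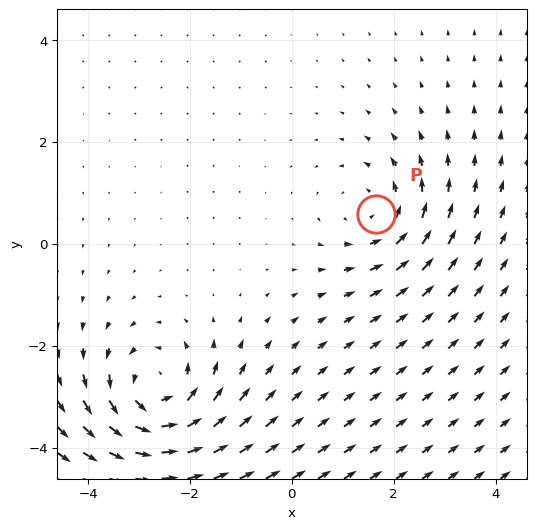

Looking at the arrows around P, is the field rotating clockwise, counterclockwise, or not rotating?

counterclockwise

Near P at (1.7, 0.6) the arrows circulate counterclockwise. The curl (z-component) there is about +3; positive curl means counterclockwise rotation.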